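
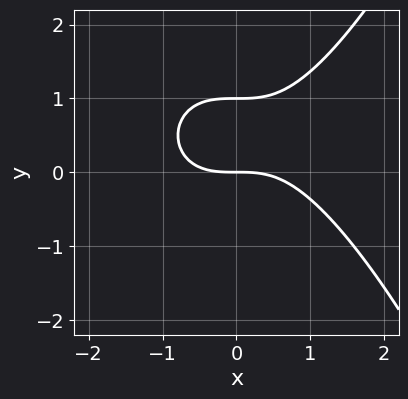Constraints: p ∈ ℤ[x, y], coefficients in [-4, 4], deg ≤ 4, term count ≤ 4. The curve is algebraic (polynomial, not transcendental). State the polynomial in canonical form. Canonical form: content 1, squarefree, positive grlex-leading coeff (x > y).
(a) The degree is 3 — the shape is more complex than any degree-2 curve.
(b) Observable constraints: the y-axis gridline crossings are at y ∈ {0, 1}; one x-axis crossing is at x = 0.
(c) Assembling these constraints gives the stated polynomial.

x^3 - 2*y^2 + 2*y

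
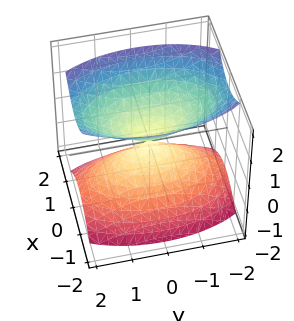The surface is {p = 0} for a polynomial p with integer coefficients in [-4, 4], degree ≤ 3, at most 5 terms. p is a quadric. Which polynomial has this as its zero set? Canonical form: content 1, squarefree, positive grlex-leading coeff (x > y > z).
3*x^2 + y^2 - 2*z^2

First, the picture has 2 separate pieces. Treating them together as one polynomial.
Next, the degree is 2 — two nappes meeting at a single point; a quadric.
Then, symmetries: the x ↦ −x reflection is a symmetry, so x appears only in even powers; it's symmetric under y → −y, forcing even powers of y; mirror symmetry z ↦ −z ⇒ only even powers of z.
Then, reading off the gridlines: it crosses the x-axis at the gridline x = 0; one z-axis crossing is at z = 0; one y-axis crossing is at y = 0.
Finally, matching integer coefficients to the picture gives p.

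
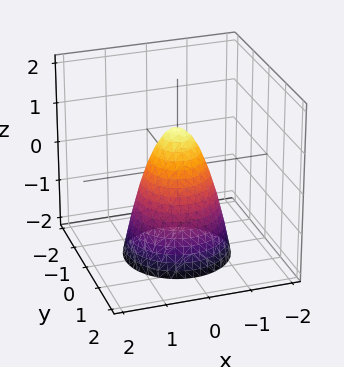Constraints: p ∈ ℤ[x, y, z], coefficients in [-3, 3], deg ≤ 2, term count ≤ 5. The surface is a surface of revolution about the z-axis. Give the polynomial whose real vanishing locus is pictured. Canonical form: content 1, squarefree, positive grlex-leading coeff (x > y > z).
2*x^2 + 2*y^2 + z - 1

(a) The degree is 2 — a generic line meets the surface in up to 2 points.
(b) Symmetry: the z-axis is an axis of rotation, so x and y enter only as x² + y².
(c) Checking where it meets the axes: a circular section at z = 0 has radius between 0 and 1; one z-axis crossing is at z = 1.
(d) Assembling these constraints gives the stated polynomial.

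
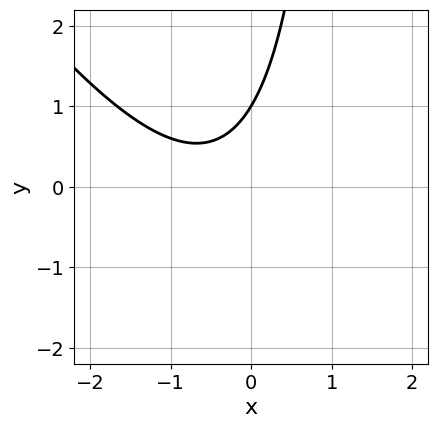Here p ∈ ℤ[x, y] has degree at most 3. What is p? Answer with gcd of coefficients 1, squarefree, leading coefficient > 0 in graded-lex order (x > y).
3*x^2 + 2*x*y + 3*x - 3*y + 3

The degree is 2 — a generic line meets the curve in up to 2 points.
Reading off the gridlines: it meets the y-axis at y = 1 (among the integer gridlines); no x-intercept at any integer in the box.
Matching integer coefficients to the picture gives p.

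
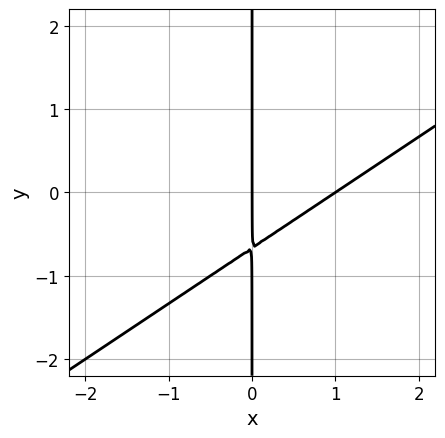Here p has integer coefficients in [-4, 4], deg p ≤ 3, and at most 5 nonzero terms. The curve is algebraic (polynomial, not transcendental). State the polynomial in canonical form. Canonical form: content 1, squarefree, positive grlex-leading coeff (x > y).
2*x^2 - 3*x*y - 2*x

(a) deg p = 2. The shape is more complex than any degree-1 curve.
(b) Against the integer gridlines: every point of the y-axis in the box is on the curve; among the integer gridlines, it crosses the x-axis at x ∈ {0, 1}.
(c) Putting this together gives p.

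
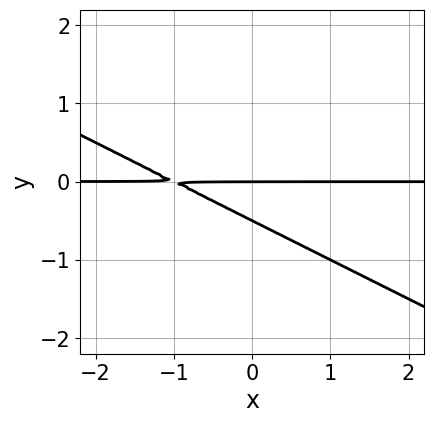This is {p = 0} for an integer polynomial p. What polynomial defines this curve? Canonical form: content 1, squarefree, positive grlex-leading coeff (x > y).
(a) deg p = 2. No degree-1 curve has this shape.
(b) Checking where it meets the axes: every point of the x-axis in the box is on the curve; one y-axis crossing is at y = 0.
(c) Assembling these constraints gives the stated polynomial.

x*y + 2*y^2 + y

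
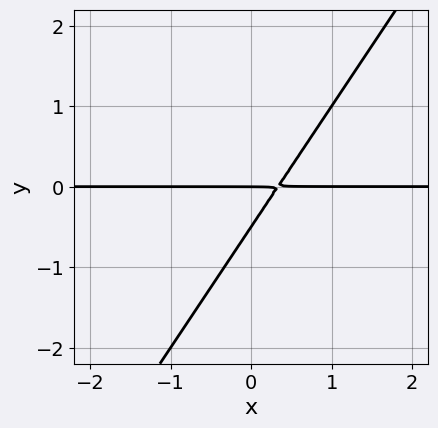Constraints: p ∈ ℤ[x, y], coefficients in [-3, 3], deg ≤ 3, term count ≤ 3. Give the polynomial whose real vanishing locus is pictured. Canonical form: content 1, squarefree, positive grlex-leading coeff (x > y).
1. The degree is 2 — a generic line meets the curve in up to 2 points.
2. Checking where it meets the axes: one y-axis crossing is at y = 0; the visible x-axis segment lies entirely on the curve.
3. Together with the visible shape, these determine p as stated.

3*x*y - 2*y^2 - y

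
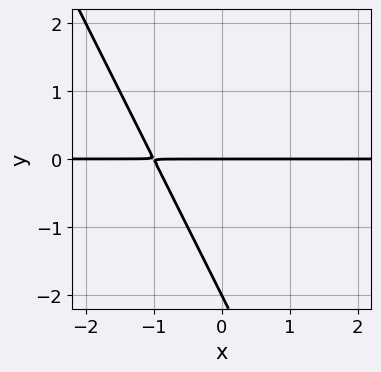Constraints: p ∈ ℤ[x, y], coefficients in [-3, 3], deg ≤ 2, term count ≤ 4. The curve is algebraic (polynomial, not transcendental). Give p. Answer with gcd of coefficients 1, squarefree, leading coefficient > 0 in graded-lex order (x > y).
2*x*y + y^2 + 2*y

The degree is 2 — the shape is more complex than any degree-1 curve.
Checking where it meets the axes: among the integer gridlines, it crosses the y-axis at y ∈ {-2, 0}; every point of the x-axis in the box is on the curve.
The integer polynomial consistent with all of this is the stated p.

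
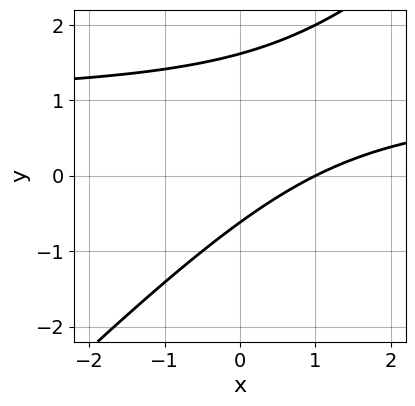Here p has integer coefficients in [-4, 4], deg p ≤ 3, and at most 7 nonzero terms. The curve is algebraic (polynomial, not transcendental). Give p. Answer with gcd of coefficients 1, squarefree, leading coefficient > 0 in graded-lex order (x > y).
x*y - y^2 - x + y + 1

First, degree: a generic line meets the curve in up to 2 points, so deg p = 2.
Then, from the axis intercepts and sections: it meets the x-axis at x = 1 (among the integer gridlines).
Finally, matching integer coefficients to the picture gives p.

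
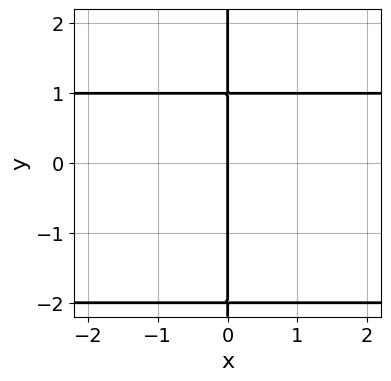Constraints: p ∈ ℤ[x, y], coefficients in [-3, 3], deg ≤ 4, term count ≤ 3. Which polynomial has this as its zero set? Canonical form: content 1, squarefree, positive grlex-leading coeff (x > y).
x*y^2 + x*y - 2*x

deg p = 3.
Against the integer gridlines: every point of the y-axis in the box is on the curve; one x-axis crossing is at x = 0.
Fitting integer coefficients to these (and the overall shape) gives p.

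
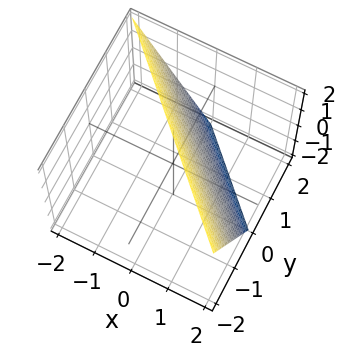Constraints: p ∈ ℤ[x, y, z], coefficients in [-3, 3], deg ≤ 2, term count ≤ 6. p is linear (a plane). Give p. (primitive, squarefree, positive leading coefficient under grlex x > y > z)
1. Degree: the surface is flat (a plane), so deg p = 1.
2. Observable constraints: it meets the y-axis at y = 1 (among the integer gridlines); it crosses the z-axis at the gridline z = 2; one x-axis crossing is at x = 1.
3. Solving for integer coefficients yields p as stated.

2*x + 2*y + z - 2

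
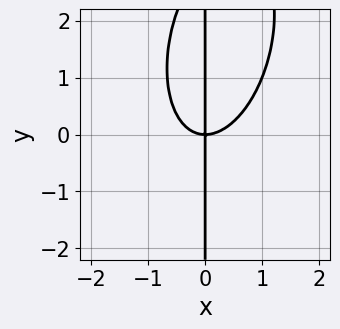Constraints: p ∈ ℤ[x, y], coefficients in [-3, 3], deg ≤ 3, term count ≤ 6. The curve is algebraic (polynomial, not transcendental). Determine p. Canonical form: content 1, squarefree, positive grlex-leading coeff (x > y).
First, deg p = 3. A generic line meets the curve in up to 3 points.
Then, from the axis intercepts and sections: one x-axis crossing is at x = 0; the visible y-axis segment lies entirely on the curve.
Finally, putting this together gives p.

3*x^3 - x^2*y + x*y^2 - 3*x*y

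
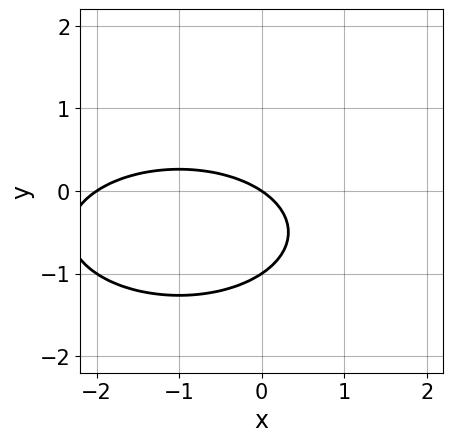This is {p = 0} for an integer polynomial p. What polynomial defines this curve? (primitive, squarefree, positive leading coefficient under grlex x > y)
x^2 + 3*y^2 + 2*x + 3*y

First, the degree is 2 — a generic line meets the curve in up to 2 points.
Next, from the visible intercepts: among the integer gridlines, it crosses the y-axis at y ∈ {-1, 0}; among the integer gridlines, it crosses the x-axis at x ∈ {-2, 0}.
Finally, assembling these constraints gives the stated polynomial.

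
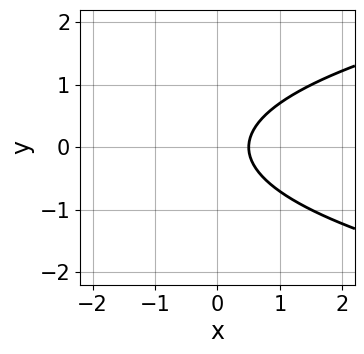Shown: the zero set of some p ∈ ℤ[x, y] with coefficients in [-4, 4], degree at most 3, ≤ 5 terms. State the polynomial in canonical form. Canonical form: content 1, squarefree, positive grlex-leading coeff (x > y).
2*y^2 - 2*x + 1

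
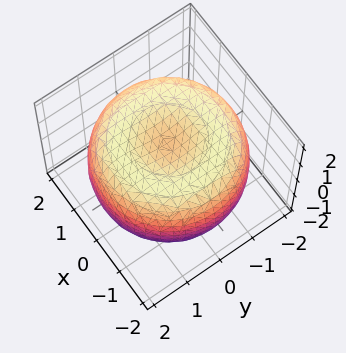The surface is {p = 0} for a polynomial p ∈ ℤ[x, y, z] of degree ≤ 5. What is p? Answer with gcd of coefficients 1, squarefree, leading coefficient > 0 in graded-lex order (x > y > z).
x^4 + 2*x^2*y^2 + y^4 - 3*x^2 - 3*y^2 + 3*z^2 - 3

1. Degree: a generic line meets the surface in up to 4 points, so deg p = 4.
2. Symmetries: the z-axis is an axis of rotation, so x and y enter only as x² + y².
3. From the visible intercepts: among the integer gridlines, it crosses the z-axis at z ∈ {-1, 1}; a circular section at z = -1 has radius between 1 and 2.
4. Putting this together gives p.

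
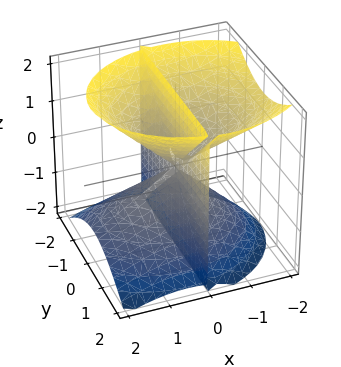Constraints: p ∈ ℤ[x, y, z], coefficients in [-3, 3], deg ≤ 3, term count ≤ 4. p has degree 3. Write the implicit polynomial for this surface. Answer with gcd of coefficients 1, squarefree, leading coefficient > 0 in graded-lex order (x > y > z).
2*x^3 + x^2*z + 3*x*y^2 - 3*x*z^2

(a) There are 2 components.
(b) Degree: a generic line meets the surface in up to 3 points, so deg p = 3.
(c) Against the integer gridlines: every point of the z-axis in the box is on the surface; it crosses the x-axis at the gridline x = 0.
(d) Fitting integer coefficients to these (and the overall shape) gives p.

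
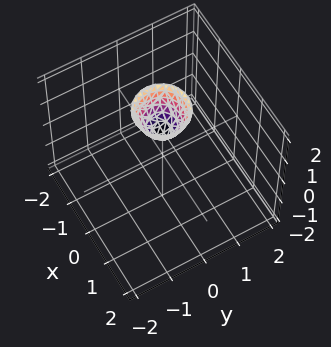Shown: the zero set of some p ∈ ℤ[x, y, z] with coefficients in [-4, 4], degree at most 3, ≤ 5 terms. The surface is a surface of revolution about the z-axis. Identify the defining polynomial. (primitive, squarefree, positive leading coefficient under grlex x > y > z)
2*x^2 + 2*y^2 - z + 1

Degree: the shape is more complex than any degree-1 surface, so deg p = 2.
Symmetries: rotational symmetry about the z-axis ⇒ p depends on x, y only through x² + y².
Checking where it meets the axes: no y-intercept at any integer in the box; one z-axis crossing is at z = 1; a circular section at z = 2 has radius between 0 and 1; no x-intercept at any integer in the box.
The integer polynomial consistent with all of this is the stated p.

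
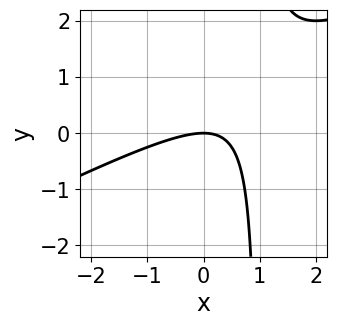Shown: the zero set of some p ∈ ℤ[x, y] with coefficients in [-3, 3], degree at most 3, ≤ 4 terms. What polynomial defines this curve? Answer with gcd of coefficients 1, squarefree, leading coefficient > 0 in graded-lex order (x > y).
1. Degree: the shape is more complex than any degree-1 curve, so deg p = 2.
2. From the visible intercepts: it meets the y-axis at y = 0 (among the integer gridlines); it crosses the x-axis at the gridline x = 0.
3. The integer polynomial consistent with all of this is the stated p.

x^2 - 2*x*y + 2*y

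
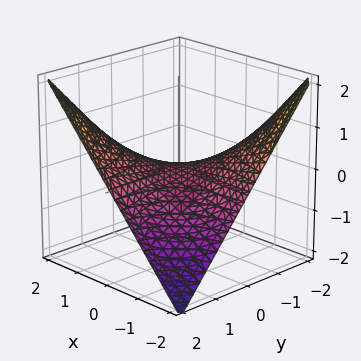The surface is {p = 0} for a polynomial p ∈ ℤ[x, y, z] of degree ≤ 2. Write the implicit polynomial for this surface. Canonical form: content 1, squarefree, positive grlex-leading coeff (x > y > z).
1. The degree is 2 — a saddle surface; a quadric.
2. Reading off the gridlines: it meets the z-axis at z = 0 (among the integer gridlines); the visible x-axis segment lies entirely on the surface; every point of the y-axis in the box is on the surface.
3. Assembling these constraints gives the stated polynomial.

x*y - 2*z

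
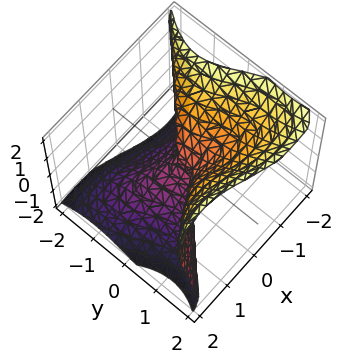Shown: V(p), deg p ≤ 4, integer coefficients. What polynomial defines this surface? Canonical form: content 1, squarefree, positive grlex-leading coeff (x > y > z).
2*x^3 - 3*x*y*z - 3*y^3 + 2*z^3 + x

1. The degree is 3 — no degree-2 surface has this shape.
2. Observable constraints: it crosses the z-axis at the gridline z = 0; it crosses the y-axis at the gridline y = 0; it meets the x-axis at x = 0 (among the integer gridlines).
3. Solving for integer coefficients yields p as stated.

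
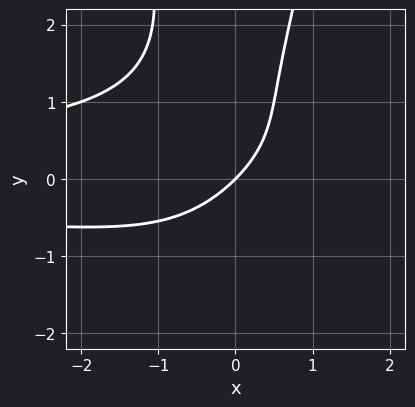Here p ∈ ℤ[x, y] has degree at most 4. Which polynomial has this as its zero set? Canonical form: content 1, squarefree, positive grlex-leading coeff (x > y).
2*x^2*y^2 - y^3 + 2*y^2 + 3*x - 3*y

1. Degree: a generic line meets the curve in up to 4 points, so deg p = 4.
2. Observable constraints: one y-axis crossing is at y = 0; it crosses the x-axis at the gridline x = 0.
3. Matching integer coefficients to the picture gives p.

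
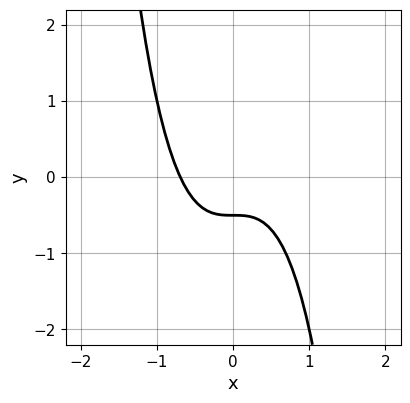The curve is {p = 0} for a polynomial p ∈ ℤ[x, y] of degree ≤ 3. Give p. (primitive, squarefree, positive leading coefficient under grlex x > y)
(a) deg p = 3.
(b) Matching integer coefficients to the picture gives p.

3*x^3 + 2*y + 1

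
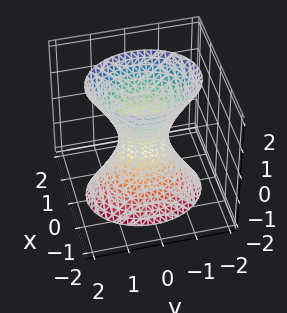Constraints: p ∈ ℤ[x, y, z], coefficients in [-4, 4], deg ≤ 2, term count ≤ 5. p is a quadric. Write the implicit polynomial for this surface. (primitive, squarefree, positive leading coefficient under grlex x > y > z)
First, degree: an hourglass — one-sheet hyperboloid; a quadric, so deg p = 2.
Then, symmetries: it's symmetric under x → −x, forcing even powers of x; the y ↦ −y reflection is a symmetry, so y appears only in even powers; it's symmetric under z → −z, forcing even powers of z.
Next, observable constraints: no z-intercept at any integer in the box.
Finally, fitting integer coefficients to these (and the overall shape) gives p.

3*x^2 + 2*y^2 - z^2 - 1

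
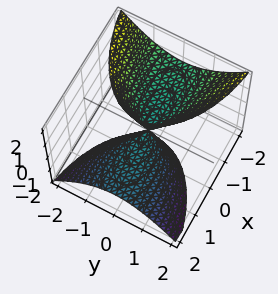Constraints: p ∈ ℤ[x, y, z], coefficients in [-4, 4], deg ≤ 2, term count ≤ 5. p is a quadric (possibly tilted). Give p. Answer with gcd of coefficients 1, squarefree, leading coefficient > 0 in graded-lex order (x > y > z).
(a) The picture has 2 separate pieces.
(b) The degree is 2 — a generic line meets the surface in up to 2 points.
(c) Observable constraints: one y-axis crossing is at y = 0; one z-axis crossing is at z = 0; it meets the x-axis at x = 0 (among the integer gridlines).
(d) Fitting integer coefficients to these (and the overall shape) gives p.

x^2 + 3*x*z + 3*y^2 - z^2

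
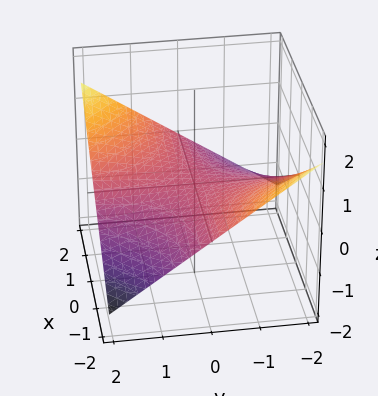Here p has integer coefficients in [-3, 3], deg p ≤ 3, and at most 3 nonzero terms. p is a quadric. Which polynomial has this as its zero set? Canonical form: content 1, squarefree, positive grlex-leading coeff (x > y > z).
x*y - 3*z

(a) deg p = 2.
(b) Checking where it meets the axes: it meets the z-axis at z = 0 (among the integer gridlines); the visible x-axis segment lies entirely on the surface.
(c) Assembling these constraints gives the stated polynomial.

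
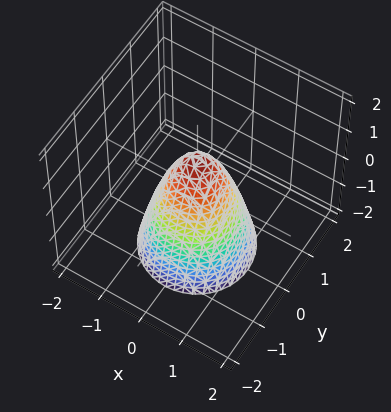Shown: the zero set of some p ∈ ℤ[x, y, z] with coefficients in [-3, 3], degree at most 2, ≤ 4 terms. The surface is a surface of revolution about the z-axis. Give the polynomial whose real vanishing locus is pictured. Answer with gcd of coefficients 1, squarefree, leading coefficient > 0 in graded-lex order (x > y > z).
First, the degree is 2 — the shape is more complex than any degree-1 surface.
Next, symmetries: the surface is invariant under rotation about z: p = q(x² + y², z).
Then, checking where it meets the axes: a circular section at z = -1 has radius exactly 1; it meets the z-axis at z = 1 (among the integer gridlines).
Finally, matching integer coefficients to the picture gives p.

2*x^2 + 2*y^2 + z - 1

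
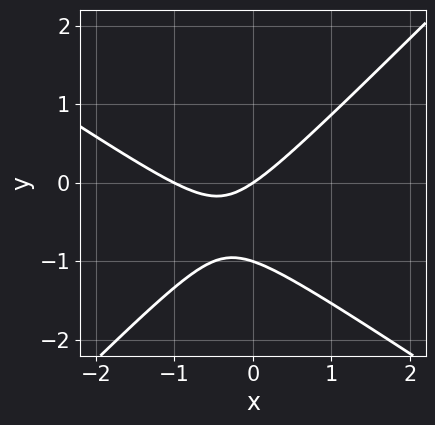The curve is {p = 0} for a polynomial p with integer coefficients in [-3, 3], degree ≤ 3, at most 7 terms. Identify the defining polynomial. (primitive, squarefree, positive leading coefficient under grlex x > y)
2*x^2 + x*y - 3*y^2 + 2*x - 3*y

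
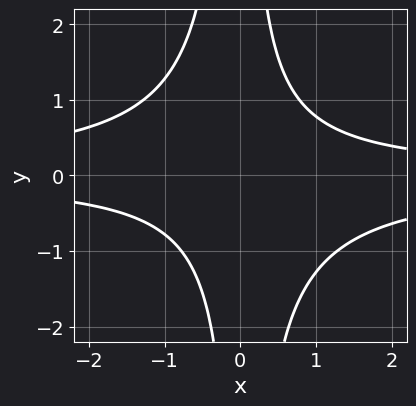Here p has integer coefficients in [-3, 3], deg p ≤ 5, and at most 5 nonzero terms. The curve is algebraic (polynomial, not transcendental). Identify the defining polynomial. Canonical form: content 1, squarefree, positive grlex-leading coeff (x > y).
2*x^2*y^2 + x*y - 2

1. Degree: no degree-3 curve has this shape, so deg p = 4.
2. Reading off the gridlines: it misses every integer gridline on the x-axis; no y-intercept at any integer in the box.
3. Together with the visible shape, these determine p as stated.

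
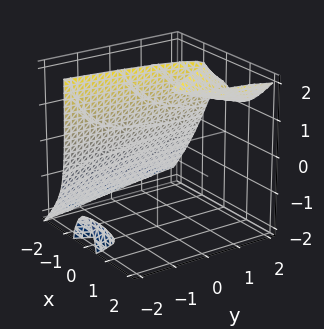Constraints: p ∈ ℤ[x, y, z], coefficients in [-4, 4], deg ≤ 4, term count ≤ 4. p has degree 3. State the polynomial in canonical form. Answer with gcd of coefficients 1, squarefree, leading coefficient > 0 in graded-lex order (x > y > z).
3*x^3 - 3*x^2*z - y*z + 3

First, the picture has 2 separate pieces. Treating them together as one polynomial.
Then, the degree is 3 — no degree-2 surface has this shape.
Next, against the integer gridlines: it misses every integer gridline on the y-axis; the surface avoids every integer z-axis point in the box.
Finally, these observations pin down the coefficients. Check: (-1, 0, 0) on the x-axis lies on the surface, and p(-1, 0, 0) = 0. ✓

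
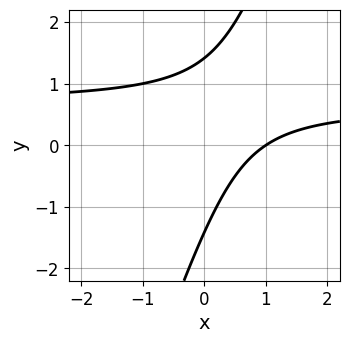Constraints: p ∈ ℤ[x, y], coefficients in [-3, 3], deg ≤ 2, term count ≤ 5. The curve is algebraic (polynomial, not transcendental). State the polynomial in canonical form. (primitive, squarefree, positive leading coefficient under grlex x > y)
3*x*y - y^2 - 2*x + 2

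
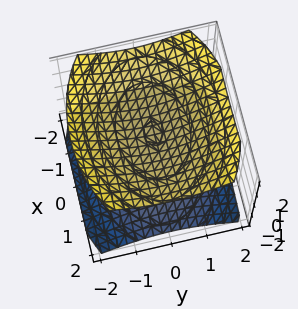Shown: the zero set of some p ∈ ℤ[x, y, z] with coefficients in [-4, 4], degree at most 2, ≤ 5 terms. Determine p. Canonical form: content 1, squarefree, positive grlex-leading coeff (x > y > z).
1. I count 2 distinct pieces.
2. Degree: two sheets facing apart; a quadric, so deg p = 2.
3. Symmetries: mirror symmetry x ↦ −x ⇒ only even powers of x; it's symmetric under z → −z, forcing even powers of z; mirror symmetry y ↦ −y ⇒ only even powers of y.
4. Against the integer gridlines: no y-intercept at any integer in the box; no x-intercept at any integer in the box; the z-axis gridline crossings are at z ∈ {-1, 1}.
5. Fitting integer coefficients to these (and the overall shape) gives p.

x^2 + 2*y^2 - 3*z^2 + 3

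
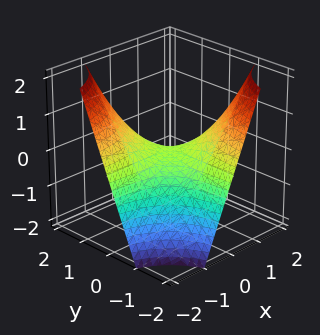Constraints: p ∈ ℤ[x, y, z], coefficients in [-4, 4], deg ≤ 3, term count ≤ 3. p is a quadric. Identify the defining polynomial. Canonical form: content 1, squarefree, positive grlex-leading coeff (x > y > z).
x*y + z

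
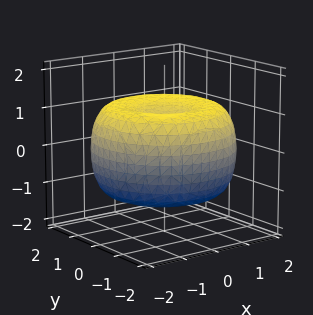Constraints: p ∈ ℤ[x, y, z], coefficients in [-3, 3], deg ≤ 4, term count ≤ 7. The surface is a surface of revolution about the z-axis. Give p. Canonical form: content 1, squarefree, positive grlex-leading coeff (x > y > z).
x^4 + 2*x^2*y^2 + y^4 - 3*x^2 - 3*y^2 + 3*z^2 - 2

First, the degree is 4 — no degree-3 surface has this shape.
Next, symmetries: rotational symmetry about the z-axis ⇒ p depends on x, y only through x² + y².
Then, reading off the gridlines: a circular section at z = -1 has radius between 0 and 1.
Finally, fitting integer coefficients to these (and the overall shape) gives p.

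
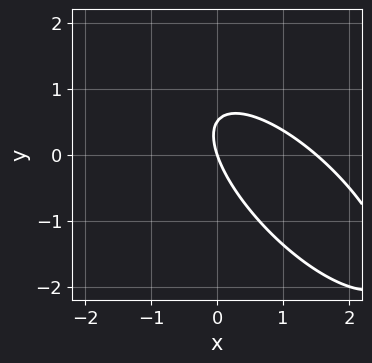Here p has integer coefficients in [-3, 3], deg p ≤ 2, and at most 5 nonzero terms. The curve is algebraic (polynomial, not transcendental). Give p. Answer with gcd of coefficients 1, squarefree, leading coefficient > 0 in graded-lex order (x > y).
First, deg p = 2.
Then, from the visible intercepts: it crosses the y-axis at the gridline y = 0; it crosses the x-axis at the gridline x = 0.
Finally, matching integer coefficients to the picture gives p.

2*x^2 + 3*x*y + 2*y^2 - 3*x - y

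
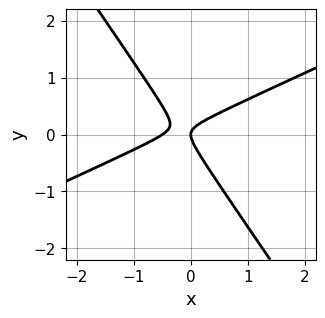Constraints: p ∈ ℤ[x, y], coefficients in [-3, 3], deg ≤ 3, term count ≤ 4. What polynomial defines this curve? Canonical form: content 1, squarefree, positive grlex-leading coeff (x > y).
(a) deg p = 2. A generic line meets the curve in up to 2 points.
(b) Reading off the gridlines: it meets the y-axis at y = 0 (among the integer gridlines); it crosses the x-axis at the gridline x = 0.
(c) Fitting integer coefficients to these (and the overall shape) gives p.

2*x^2 - 3*x*y - 3*y^2 + x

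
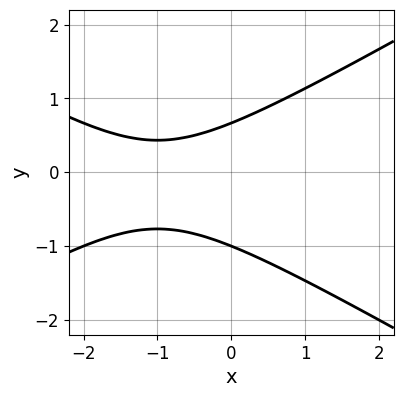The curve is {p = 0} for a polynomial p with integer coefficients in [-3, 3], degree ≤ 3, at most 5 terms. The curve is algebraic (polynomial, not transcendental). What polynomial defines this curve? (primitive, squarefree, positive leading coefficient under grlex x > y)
First, deg p = 2. A generic line meets the curve in up to 2 points.
Next, from the axis intercepts and sections: one y-axis crossing is at y = -1; the curve avoids every integer x-axis point in the box.
Finally, solving for integer coefficients yields p as stated.

x^2 - 3*y^2 + 2*x - y + 2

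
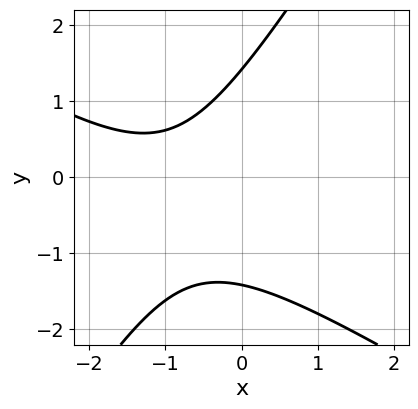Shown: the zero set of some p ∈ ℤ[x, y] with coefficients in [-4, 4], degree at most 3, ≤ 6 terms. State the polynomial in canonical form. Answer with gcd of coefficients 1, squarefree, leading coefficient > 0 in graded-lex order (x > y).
x^2 + x*y - y^2 + 2*x + 2

(a) The degree is 2 — a generic line meets the curve in up to 2 points.
(b) Against the integer gridlines: it misses every integer gridline on the x-axis.
(c) Putting this together gives p.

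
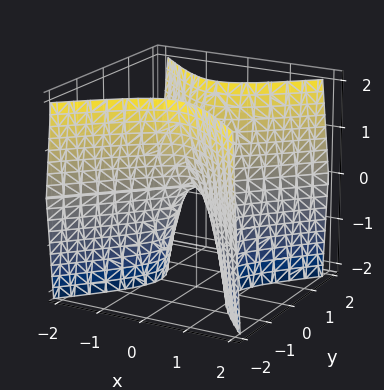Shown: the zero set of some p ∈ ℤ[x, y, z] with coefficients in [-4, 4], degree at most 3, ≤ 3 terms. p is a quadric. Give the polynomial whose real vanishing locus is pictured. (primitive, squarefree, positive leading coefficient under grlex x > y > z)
First, deg p = 2. A saddle surface; a quadric.
Then, symmetries: the x ↦ −x reflection is a symmetry, so x appears only in even powers; mirror symmetry y ↦ −y ⇒ only even powers of y.
Then, from the visible intercepts: it meets the x-axis at x = 0 (among the integer gridlines); it crosses the z-axis at the gridline z = 0; it meets the y-axis at y = 0 (among the integer gridlines).
Finally, matching integer coefficients to the picture gives p.

3*x^2 - 3*y^2 + z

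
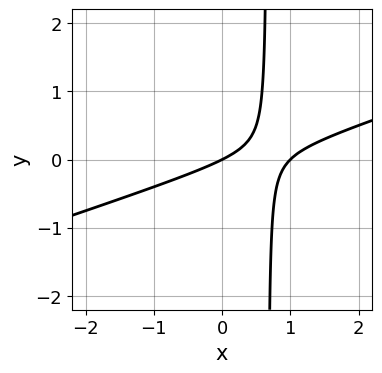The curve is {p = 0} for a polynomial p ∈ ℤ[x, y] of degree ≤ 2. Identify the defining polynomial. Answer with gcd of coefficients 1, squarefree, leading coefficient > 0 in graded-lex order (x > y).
(a) Degree: the shape is more complex than any degree-1 curve, so deg p = 2.
(b) Checking where it meets the axes: it meets the y-axis at y = 0 (among the integer gridlines); the x-axis gridline crossings are at x ∈ {0, 1}.
(c) Matching integer coefficients to the picture gives p.

x^2 - 3*x*y - x + 2*y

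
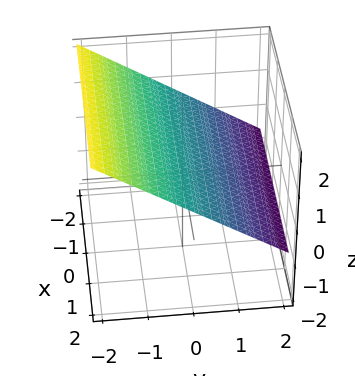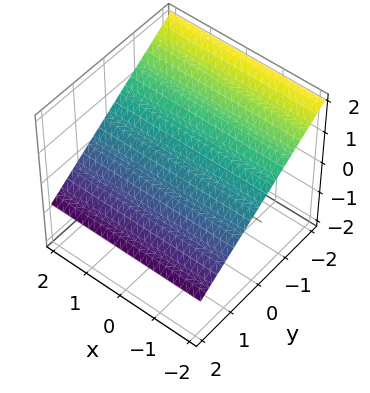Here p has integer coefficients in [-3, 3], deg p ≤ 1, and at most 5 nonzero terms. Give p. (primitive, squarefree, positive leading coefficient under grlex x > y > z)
(a) Degree: every cross-section is a straight line — this is a plane, so deg p = 1.
(b) Reading off the gridlines: no x-intercept at any integer in the box; it meets the y-axis at y = 1 (among the integer gridlines).
(c) Together with the visible shape, these determine p as stated.

2*y + 3*z - 2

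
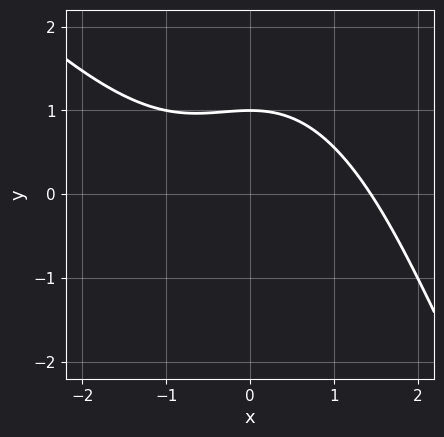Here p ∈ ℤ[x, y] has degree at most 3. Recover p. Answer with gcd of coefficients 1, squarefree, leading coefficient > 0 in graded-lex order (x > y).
(a) deg p = 3.
(b) From the axis intercepts and sections: one y-axis crossing is at y = 1.
(c) Putting this together gives p.

x^3 + x^2*y + y^2 + 2*y - 3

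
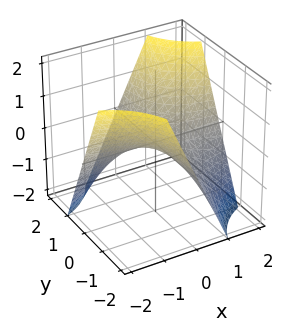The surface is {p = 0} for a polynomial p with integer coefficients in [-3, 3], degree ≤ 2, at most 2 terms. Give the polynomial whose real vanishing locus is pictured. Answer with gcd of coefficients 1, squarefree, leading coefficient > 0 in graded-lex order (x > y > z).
x*y - z

Degree: a saddle surface; a quadric, so deg p = 2.
Reading off the gridlines: every point of the x-axis in the box is on the surface; it meets the z-axis at z = 0 (among the integer gridlines).
The integer polynomial consistent with all of this is the stated p.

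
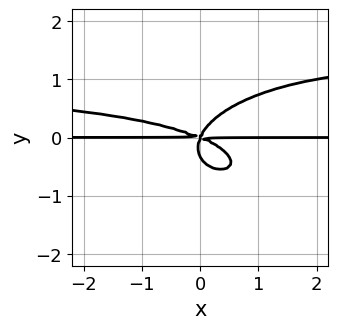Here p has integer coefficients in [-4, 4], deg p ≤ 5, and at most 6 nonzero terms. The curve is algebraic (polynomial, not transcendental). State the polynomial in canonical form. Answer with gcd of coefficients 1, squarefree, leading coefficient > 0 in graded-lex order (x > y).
x^2*y^2 + 3*y^4 - x^2*y - 2*x*y^2 + y^3

(a) deg p = 4. A generic line meets the curve in up to 4 points.
(b) From the visible intercepts: the visible x-axis segment lies entirely on the curve; it meets the y-axis at y = 0 (among the integer gridlines).
(c) Putting this together gives p.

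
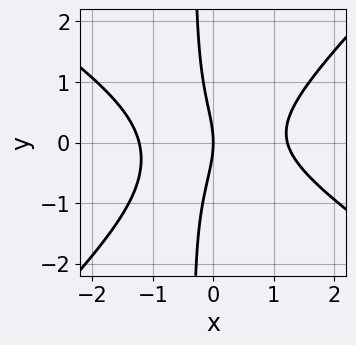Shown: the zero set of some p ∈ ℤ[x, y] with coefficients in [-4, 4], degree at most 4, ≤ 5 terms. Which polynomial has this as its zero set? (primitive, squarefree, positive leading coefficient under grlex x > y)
2*x^3 + x^2*y - 3*x*y^2 - y^2 - 3*x

First, deg p = 3.
Then, observable constraints: it meets the x-axis at x = 0 (among the integer gridlines); it crosses the y-axis at the gridline y = 0.
Finally, the integer polynomial consistent with all of this is the stated p.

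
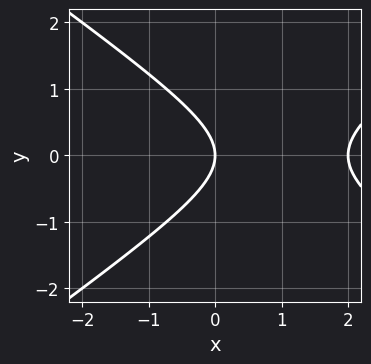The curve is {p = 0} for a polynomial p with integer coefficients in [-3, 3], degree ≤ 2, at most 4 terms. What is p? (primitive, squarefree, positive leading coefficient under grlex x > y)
x^2 - 2*y^2 - 2*x

1. Degree: the shape is more complex than any degree-1 curve, so deg p = 2.
2. Symmetries: the y ↦ −y reflection is a symmetry, so y appears only in even powers.
3. From the axis intercepts and sections: among the integer gridlines, it crosses the x-axis at x ∈ {0, 2}; it crosses the y-axis at the gridline y = 0.
4. Fitting integer coefficients to these (and the overall shape) gives p.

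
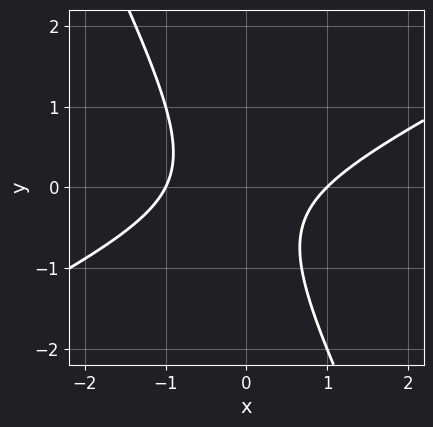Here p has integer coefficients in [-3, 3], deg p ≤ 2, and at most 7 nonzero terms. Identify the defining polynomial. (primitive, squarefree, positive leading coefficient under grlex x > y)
2*x^2 - 3*x*y - 2*y^2 - y - 2

The degree is 2 — a generic line meets the curve in up to 2 points.
From the visible intercepts: the x-axis gridline crossings are at x ∈ {-1, 1}; the curve avoids every integer y-axis point in the box.
The integer polynomial consistent with all of this is the stated p.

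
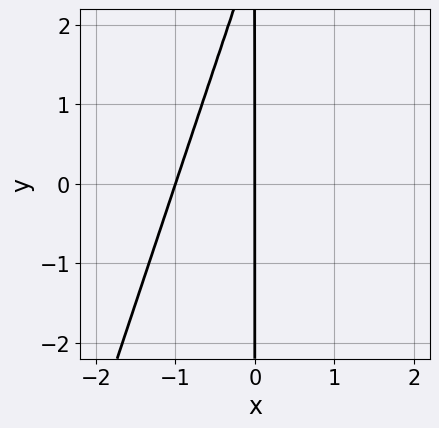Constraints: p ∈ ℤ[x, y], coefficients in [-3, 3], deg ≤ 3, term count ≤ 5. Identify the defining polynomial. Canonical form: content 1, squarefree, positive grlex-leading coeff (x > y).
First, the degree is 2 — a generic line meets the curve in up to 2 points.
Next, checking where it meets the axes: every point of the y-axis in the box is on the curve; among the integer gridlines, it crosses the x-axis at x ∈ {-1, 0}.
Finally, putting this together gives p.

3*x^2 - x*y + 3*x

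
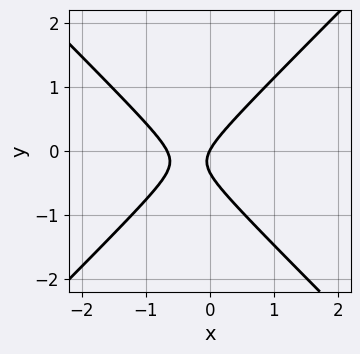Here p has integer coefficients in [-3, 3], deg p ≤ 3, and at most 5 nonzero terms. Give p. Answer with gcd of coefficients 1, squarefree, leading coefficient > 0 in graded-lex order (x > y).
3*x^2 - 3*y^2 + 2*x - y

Degree: a generic line meets the curve in up to 2 points, so deg p = 2.
From the visible intercepts: it crosses the x-axis at the gridline x = 0; it crosses the y-axis at the gridline y = 0.
Matching integer coefficients to the picture gives p.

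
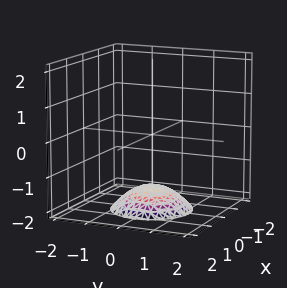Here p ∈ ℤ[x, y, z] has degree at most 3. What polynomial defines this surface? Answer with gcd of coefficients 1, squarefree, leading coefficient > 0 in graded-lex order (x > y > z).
x^2 + y^2 + 2*z + 3

(a) Degree: no degree-1 surface has this shape, so deg p = 2.
(b) By symmetry, the surface is invariant under rotation about z: p = q(x² + y², z).
(c) Against the integer gridlines: a circular section at z = -2 has radius exactly 1; no y-intercept at any integer in the box.
(d) Assembling these constraints gives the stated polynomial.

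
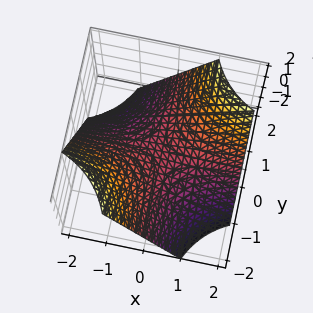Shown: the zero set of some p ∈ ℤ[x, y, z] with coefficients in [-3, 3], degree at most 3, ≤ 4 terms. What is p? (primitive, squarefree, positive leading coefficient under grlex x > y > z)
deg p = 2.
Reading off the gridlines: one z-axis crossing is at z = 0; the visible y-axis segment lies entirely on the surface.
These observations pin down the coefficients.

x*y - z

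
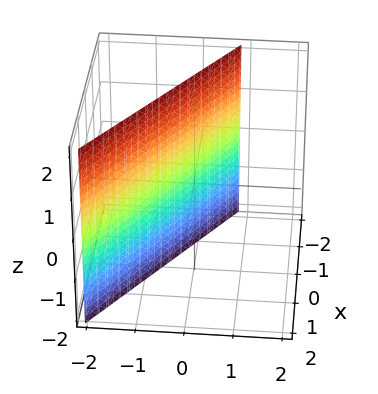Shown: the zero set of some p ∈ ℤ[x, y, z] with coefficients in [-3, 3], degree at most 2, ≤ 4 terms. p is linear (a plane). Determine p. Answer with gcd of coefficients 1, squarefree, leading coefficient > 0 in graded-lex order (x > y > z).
2*x + 3*y + 2

1. The degree is 1 — the surface is flat (a plane).
2. Observable constraints: the surface avoids every integer z-axis point in the box; it meets the x-axis at x = -1 (among the integer gridlines).
3. Fitting integer coefficients to these (and the overall shape) gives p.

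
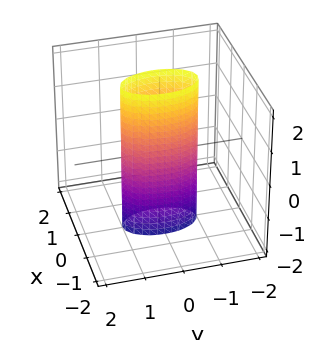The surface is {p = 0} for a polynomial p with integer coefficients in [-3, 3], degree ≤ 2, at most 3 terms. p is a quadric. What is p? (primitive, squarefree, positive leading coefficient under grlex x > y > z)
3*x^2 + y^2 - 1

First, the degree is 2 — constant cross-section along one axis; a quadric.
Next, symmetries: mirror symmetry x ↦ −x ⇒ only even powers of x; it's symmetric under y → −y, forcing even powers of y; it's symmetric under z → −z, forcing even powers of z.
Next, checking where it meets the axes: the y-axis gridline crossings are at y ∈ {-1, 1}; no z-intercept at any integer in the box.
Finally, putting this together gives p.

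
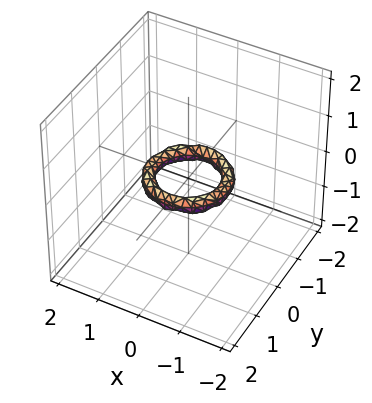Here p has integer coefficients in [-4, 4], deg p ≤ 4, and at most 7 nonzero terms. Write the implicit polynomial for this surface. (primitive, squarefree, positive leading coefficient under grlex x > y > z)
2*x^4 + 4*x^2*y^2 + 2*y^4 - 3*x^2 - 3*y^2 + 3*z^2 + 1

(a) The degree is 4 — no degree-3 surface has this shape.
(b) Symmetry: every cross-section ⟂ z is a circle, so x, y appear only via x² + y².
(c) Observable constraints: among the integer gridlines, it crosses the x-axis at x ∈ {-1, 1}; the surface avoids every integer z-axis point in the box; among the integer gridlines, it crosses the y-axis at y ∈ {-1, 1}; a circular section at z = 0 has radius between 0 and 1.
(d) Matching integer coefficients to the picture gives p.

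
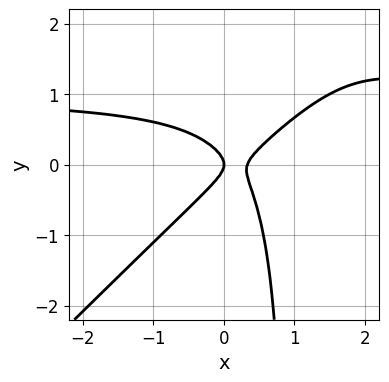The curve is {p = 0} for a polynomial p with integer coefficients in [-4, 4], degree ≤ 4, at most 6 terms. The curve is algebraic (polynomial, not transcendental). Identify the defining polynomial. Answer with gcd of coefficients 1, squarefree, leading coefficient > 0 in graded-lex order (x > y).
3*x^2*y - 3*x*y^2 - 3*x^2 + 3*y^2 + x

1. Degree: a generic line meets the curve in up to 3 points, so deg p = 3.
2. Against the integer gridlines: it meets the y-axis at y = 0 (among the integer gridlines); it crosses the x-axis at the gridline x = 0.
3. Putting this together gives p.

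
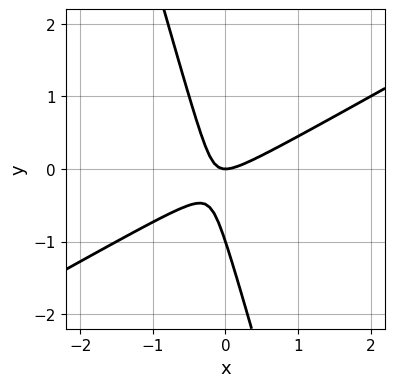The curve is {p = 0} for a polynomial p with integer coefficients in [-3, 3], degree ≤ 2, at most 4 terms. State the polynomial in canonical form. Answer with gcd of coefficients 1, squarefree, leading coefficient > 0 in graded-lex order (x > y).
First, the degree is 2 — no degree-1 curve has this shape.
Then, checking where it meets the axes: it crosses the x-axis at the gridline x = 0; the y-axis gridline crossings are at y ∈ {-1, 0}.
Finally, fitting integer coefficients to these (and the overall shape) gives p.

2*x^2 - 3*x*y - y^2 - y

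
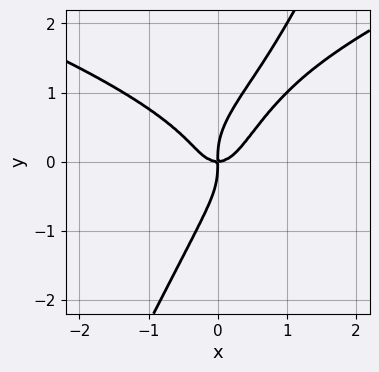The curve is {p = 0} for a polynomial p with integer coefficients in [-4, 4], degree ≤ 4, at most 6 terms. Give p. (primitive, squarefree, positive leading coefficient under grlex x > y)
2*x*y^3 - y^4 - 2*x^3 + x*y

First, degree: no degree-3 curve has this shape, so deg p = 4.
Then, against the integer gridlines: it crosses the y-axis at the gridline y = 0; it meets the x-axis at x = 0 (among the integer gridlines).
Finally, putting this together gives p.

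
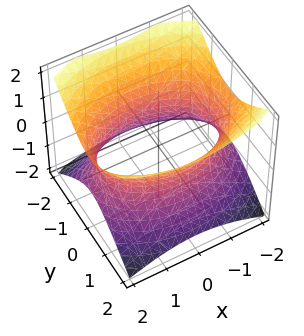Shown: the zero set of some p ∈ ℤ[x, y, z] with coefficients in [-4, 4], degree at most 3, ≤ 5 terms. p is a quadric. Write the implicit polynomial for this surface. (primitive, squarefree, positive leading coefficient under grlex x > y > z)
x^2 + 2*y^2 - 2*z^2 - 3

First, degree: an hourglass — one-sheet hyperboloid; a quadric, so deg p = 2.
Next, symmetries: the y ↦ −y reflection is a symmetry, so y appears only in even powers; mirror symmetry z ↦ −z ⇒ only even powers of z; it's symmetric under x → −x, forcing even powers of x.
Next, reading off the gridlines: it misses every integer gridline on the z-axis.
Finally, fitting integer coefficients to these (and the overall shape) gives p.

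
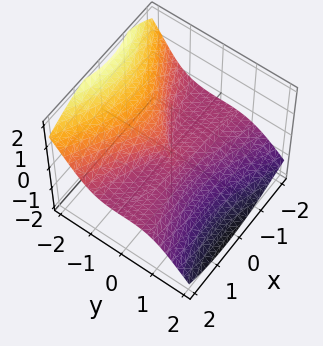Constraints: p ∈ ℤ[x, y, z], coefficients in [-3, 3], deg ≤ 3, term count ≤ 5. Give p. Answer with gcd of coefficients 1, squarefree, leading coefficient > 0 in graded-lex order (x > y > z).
deg p = 3.
Against the integer gridlines: one x-axis crossing is at x = 0; it meets the y-axis at y = 0 (among the integer gridlines).
Matching integer coefficients to the picture gives p.

3*x^2*z + x*z^2 + 3*y^3 + 3*z^3 + x^2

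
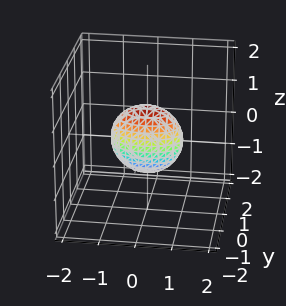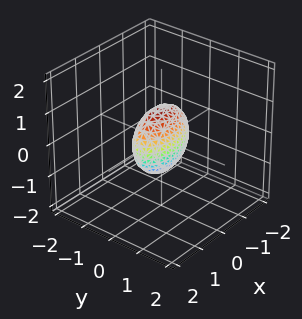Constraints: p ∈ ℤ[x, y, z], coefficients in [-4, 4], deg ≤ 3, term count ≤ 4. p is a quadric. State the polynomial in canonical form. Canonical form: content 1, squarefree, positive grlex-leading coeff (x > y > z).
x^2 + 3*y^2 + z^2 - 1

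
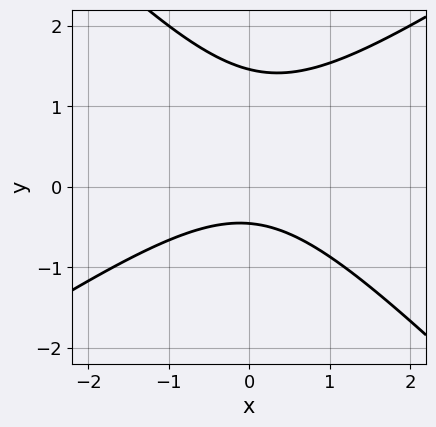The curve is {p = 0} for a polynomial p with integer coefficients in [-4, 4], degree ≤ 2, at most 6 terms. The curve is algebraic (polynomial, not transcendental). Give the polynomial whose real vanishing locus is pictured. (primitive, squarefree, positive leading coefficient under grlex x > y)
2*x^2 - x*y - 3*y^2 + 3*y + 2

1. Degree: no degree-1 curve has this shape, so deg p = 2.
2. Reading off the gridlines: it misses every integer gridline on the x-axis.
3. Putting this together gives p.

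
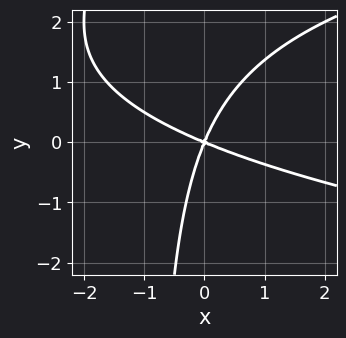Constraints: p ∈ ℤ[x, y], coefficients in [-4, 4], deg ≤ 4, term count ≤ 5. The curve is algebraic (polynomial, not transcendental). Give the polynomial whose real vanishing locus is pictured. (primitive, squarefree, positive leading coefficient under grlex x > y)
1. Degree: a generic line meets the curve in up to 3 points, so deg p = 3.
2. Against the integer gridlines: it meets the x-axis at x = 0 (among the integer gridlines); it meets the y-axis at y = 0 (among the integer gridlines).
3. These observations pin down the coefficients.

x*y^2 - x^2 - 2*x*y + y^2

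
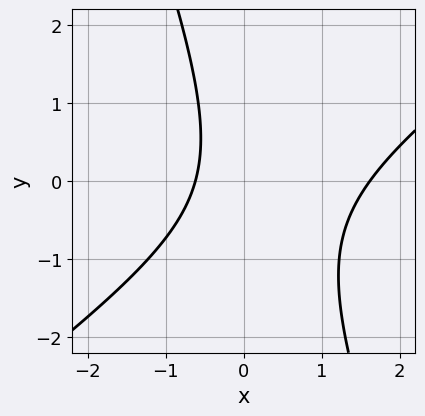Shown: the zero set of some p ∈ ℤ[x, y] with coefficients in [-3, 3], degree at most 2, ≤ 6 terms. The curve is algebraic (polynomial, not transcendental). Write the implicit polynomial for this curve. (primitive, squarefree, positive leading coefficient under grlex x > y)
2*x^2 - 2*x*y - y^2 - 2*x - 2

deg p = 2. A generic line meets the curve in up to 2 points.
From the visible intercepts: the curve avoids every integer y-axis point in the box.
Matching integer coefficients to the picture gives p.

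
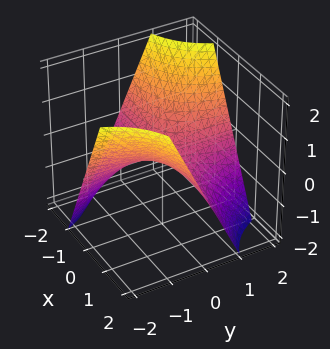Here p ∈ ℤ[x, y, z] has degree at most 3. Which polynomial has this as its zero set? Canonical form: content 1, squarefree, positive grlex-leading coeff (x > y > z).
First, deg p = 2.
Then, against the integer gridlines: every point of the y-axis in the box is on the surface; every point of the x-axis in the box is on the surface.
Finally, fitting integer coefficients to these (and the overall shape) gives p.

x*y + z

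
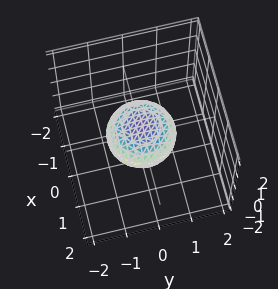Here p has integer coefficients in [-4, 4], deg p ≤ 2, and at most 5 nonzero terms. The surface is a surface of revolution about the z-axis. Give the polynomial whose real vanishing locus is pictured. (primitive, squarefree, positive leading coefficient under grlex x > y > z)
x^2 + y^2 + 2*z^2 - 1

First, degree: the shape is more complex than any degree-1 surface, so deg p = 2.
Then, by symmetry, every cross-section ⟂ z is a circle, so x, y appear only via x² + y².
Next, against the integer gridlines: among the integer gridlines, it crosses the y-axis at y ∈ {-1, 1}; the x-axis gridline crossings are at x ∈ {-1, 1}; a circular section at z = 0 has radius exactly 1.
Finally, the integer polynomial consistent with all of this is the stated p.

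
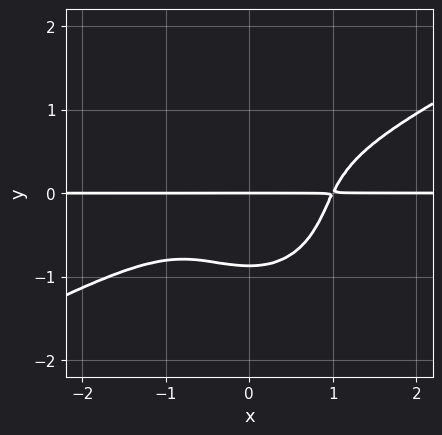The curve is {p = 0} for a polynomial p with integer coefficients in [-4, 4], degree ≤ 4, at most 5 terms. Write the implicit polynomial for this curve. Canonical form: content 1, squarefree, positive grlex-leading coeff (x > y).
2*x^3*y - 3*x^2*y^2 - 3*y^4 - 2*y

First, the degree is 4 — no degree-3 curve has this shape.
Then, from the visible intercepts: every point of the x-axis in the box is on the curve; one y-axis crossing is at y = 0.
Finally, putting this together gives p.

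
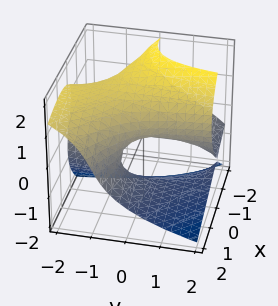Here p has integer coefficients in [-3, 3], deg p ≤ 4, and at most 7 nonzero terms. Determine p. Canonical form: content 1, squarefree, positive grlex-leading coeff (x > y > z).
The degree is 3 — no degree-2 surface has this shape.
Observable constraints: it crosses the x-axis at the gridline x = 0; the visible y-axis segment lies entirely on the surface; it meets the z-axis at z = 0 (among the integer gridlines).
Matching integer coefficients to the picture gives p.

z^3 + x^2 + 2*x*y + 2*x*z - 2*z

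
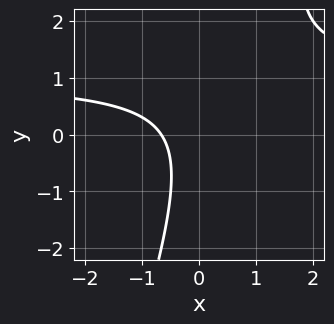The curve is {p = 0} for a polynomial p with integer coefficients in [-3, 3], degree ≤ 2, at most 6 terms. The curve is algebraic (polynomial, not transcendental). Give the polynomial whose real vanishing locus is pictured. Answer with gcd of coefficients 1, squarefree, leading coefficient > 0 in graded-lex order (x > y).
3*x*y - y^2 - 3*x - 2

The degree is 2 — no degree-1 curve has this shape.
From the visible intercepts: it misses every integer gridline on the y-axis.
Solving for integer coefficients yields p as stated.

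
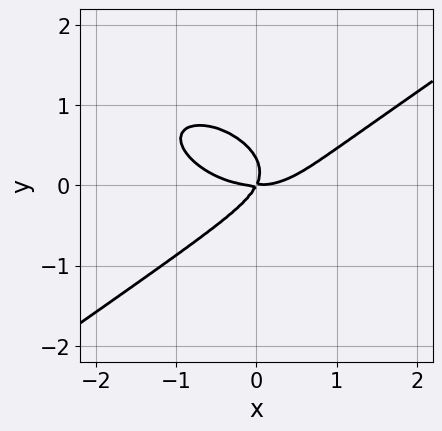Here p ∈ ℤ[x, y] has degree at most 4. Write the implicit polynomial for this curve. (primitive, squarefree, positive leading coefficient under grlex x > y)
x^3 - 3*y^3 - 2*x*y + y^2

deg p = 3. The shape is more complex than any degree-2 curve.
From the axis intercepts and sections: it crosses the x-axis at the gridline x = 0; one y-axis crossing is at y = 0.
Assembling these constraints gives the stated polynomial.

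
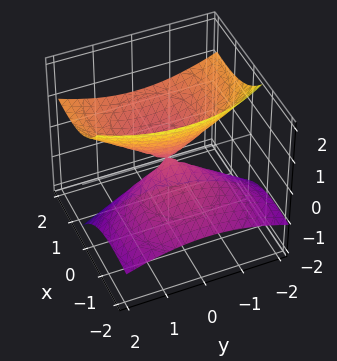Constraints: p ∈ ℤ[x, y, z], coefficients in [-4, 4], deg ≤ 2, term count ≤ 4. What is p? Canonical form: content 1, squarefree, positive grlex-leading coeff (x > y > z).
x^2 - 3*x*z + y^2 - 2*z^2

The degree is 2 — no degree-1 surface has this shape.
Against the integer gridlines: it crosses the y-axis at the gridline y = 0; one x-axis crossing is at x = 0; it meets the z-axis at z = 0 (among the integer gridlines).
Assembling these constraints gives the stated polynomial.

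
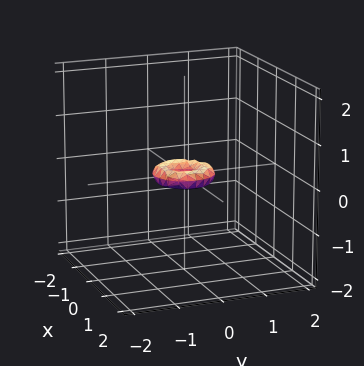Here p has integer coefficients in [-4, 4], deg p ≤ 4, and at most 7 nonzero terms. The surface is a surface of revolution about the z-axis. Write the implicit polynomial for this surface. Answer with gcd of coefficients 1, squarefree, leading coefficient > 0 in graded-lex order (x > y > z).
2*x^4 + 4*x^2*y^2 + 2*y^4 - x^2 - y^2 + 3*z^2

1. deg p = 4.
2. Symmetries: rotational symmetry about the z-axis ⇒ p depends on x, y only through x² + y².
3. Against the integer gridlines: a circular section at z = 0 has radius between 0 and 1; it meets the y-axis at y = 0 (among the integer gridlines); one x-axis crossing is at x = 0.
4. Matching integer coefficients to the picture gives p.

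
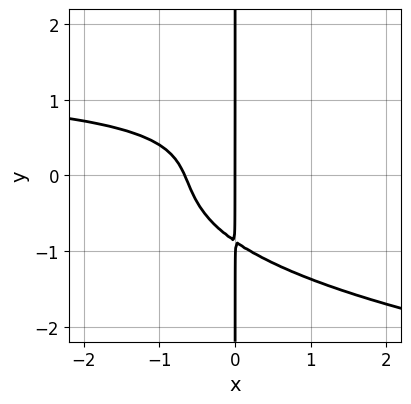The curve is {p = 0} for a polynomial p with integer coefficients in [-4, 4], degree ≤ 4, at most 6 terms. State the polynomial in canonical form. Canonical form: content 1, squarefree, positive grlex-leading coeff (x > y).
3*x*y^3 - 2*x^2*y + 3*x^2 + 2*x

deg p = 4.
Observable constraints: every point of the y-axis in the box is on the curve; it meets the x-axis at x = 0 (among the integer gridlines).
Fitting integer coefficients to these (and the overall shape) gives p.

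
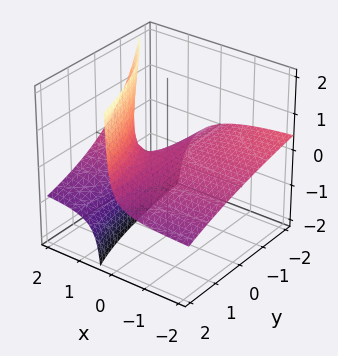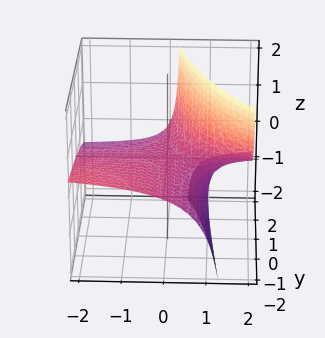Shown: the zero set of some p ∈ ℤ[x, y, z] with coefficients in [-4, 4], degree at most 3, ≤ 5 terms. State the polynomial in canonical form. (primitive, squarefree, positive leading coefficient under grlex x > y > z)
x*y + 3*x*z + y*z - 3*z

First, degree: no degree-1 surface has this shape, so deg p = 2.
Next, observable constraints: the visible x-axis segment lies entirely on the surface; the visible y-axis segment lies entirely on the surface; one z-axis crossing is at z = 0.
Finally, fitting integer coefficients to these (and the overall shape) gives p.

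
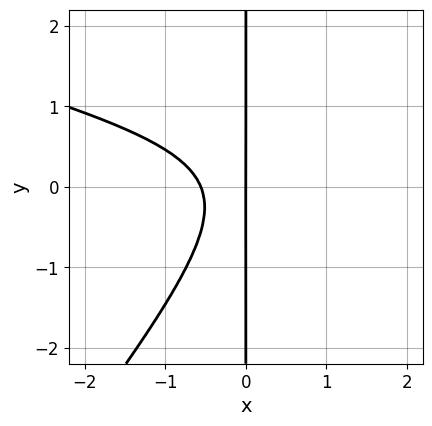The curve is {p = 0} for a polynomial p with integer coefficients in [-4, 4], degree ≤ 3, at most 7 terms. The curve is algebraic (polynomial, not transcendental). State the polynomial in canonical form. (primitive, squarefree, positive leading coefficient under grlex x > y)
First, the degree is 3 — no degree-2 curve has this shape.
Next, checking where it meets the axes: it crosses the x-axis at the gridline x = 0; every point of the y-axis in the box is on the curve.
Finally, solving for integer coefficients yields p as stated.

x^3 + 3*x^2*y - 3*x*y^2 - 3*x^2 - 2*x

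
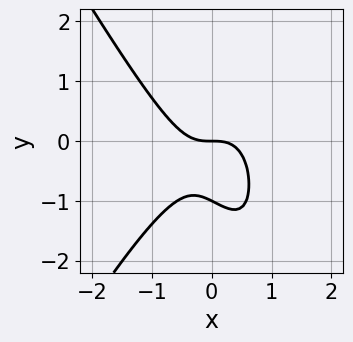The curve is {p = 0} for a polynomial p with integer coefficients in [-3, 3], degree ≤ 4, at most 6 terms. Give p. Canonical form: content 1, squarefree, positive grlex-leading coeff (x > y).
3*x^3 - x*y^2 + 2*y^2 + 2*y

Degree: no degree-2 curve has this shape, so deg p = 3.
Observable constraints: one x-axis crossing is at x = 0; among the integer gridlines, it crosses the y-axis at y ∈ {-1, 0}.
Matching integer coefficients to the picture gives p.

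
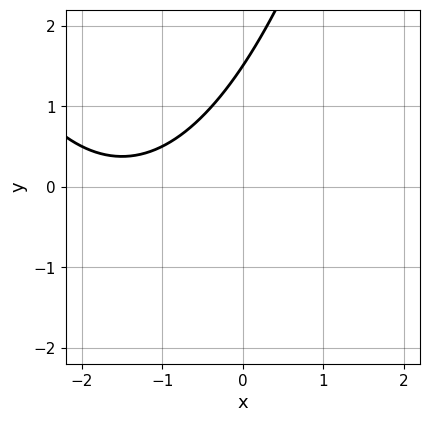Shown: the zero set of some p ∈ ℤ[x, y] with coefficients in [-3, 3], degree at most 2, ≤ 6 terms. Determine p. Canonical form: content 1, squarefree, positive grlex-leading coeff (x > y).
x^2 + 3*x - 2*y + 3

The degree is 2 — no degree-1 curve has this shape.
Reading off the gridlines: it misses every integer gridline on the x-axis.
These observations pin down the coefficients.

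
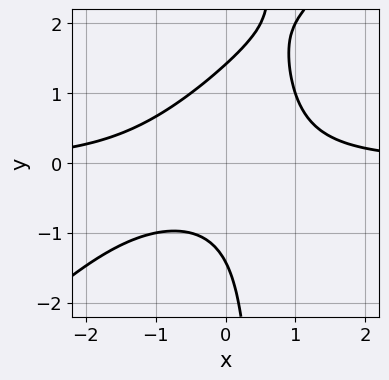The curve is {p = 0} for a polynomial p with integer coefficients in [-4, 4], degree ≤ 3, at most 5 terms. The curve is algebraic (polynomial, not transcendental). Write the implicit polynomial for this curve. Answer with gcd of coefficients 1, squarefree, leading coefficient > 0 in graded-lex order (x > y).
2*x^2*y - 2*x*y^2 + x*y + y^2 - 2

First, deg p = 3. The shape is more complex than any degree-2 curve.
Next, checking where it meets the axes: no x-intercept at any integer in the box.
Finally, matching integer coefficients to the picture gives p.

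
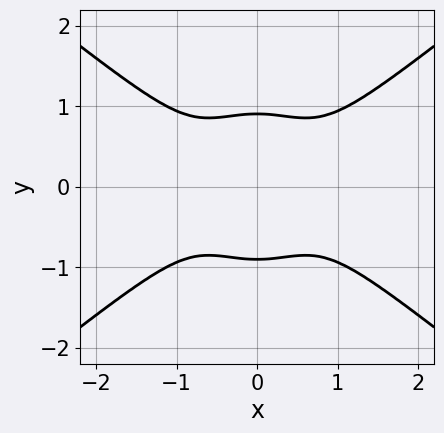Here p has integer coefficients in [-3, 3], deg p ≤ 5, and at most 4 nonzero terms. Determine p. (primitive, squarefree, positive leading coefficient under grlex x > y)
3*x^4 - 3*x^2*y^2 - 3*y^4 + 2

1. deg p = 4. No degree-3 curve has this shape.
2. Symmetries: the y ↦ −y reflection is a symmetry, so y appears only in even powers; it's symmetric under x → −x, forcing even powers of x.
3. From the visible intercepts: no x-intercept at any integer in the box.
4. Matching integer coefficients to the picture gives p.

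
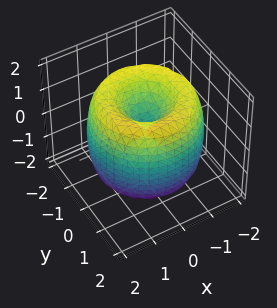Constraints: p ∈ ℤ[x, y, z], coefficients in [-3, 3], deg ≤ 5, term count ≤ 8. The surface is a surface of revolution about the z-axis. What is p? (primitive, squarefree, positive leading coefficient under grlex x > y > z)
x^4 + 2*x^2*y^2 + y^4 - 3*x^2 - 3*y^2 + z^2

1. deg p = 4.
2. By symmetry, the surface is invariant under rotation about z: p = q(x² + y², z).
3. From the visible intercepts: it meets the z-axis at z = 0 (among the integer gridlines); one x-axis crossing is at x = 0; a circular section at z = 0 has radius between 1 and 2; it meets the y-axis at y = 0 (among the integer gridlines).
4. The integer polynomial consistent with all of this is the stated p.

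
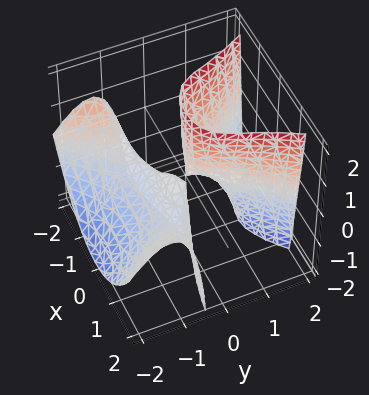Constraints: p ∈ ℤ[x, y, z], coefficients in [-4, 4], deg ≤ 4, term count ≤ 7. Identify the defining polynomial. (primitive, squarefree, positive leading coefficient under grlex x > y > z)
3*x^2*y - 2*y^3 + y^2*z + 2*x^2 - 3*y*z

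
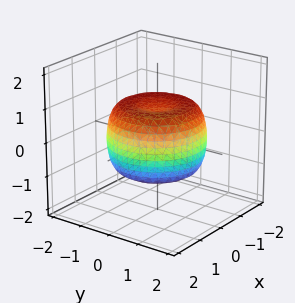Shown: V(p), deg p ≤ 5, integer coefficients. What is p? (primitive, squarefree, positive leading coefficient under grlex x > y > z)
First, degree: the shape is more complex than any degree-3 surface, so deg p = 4.
Next, symmetries: the z-axis is an axis of rotation, so x and y enter only as x² + y².
Next, checking where it meets the axes: a circular section at z = 0 has radius between 1 and 2.
Finally, solving for integer coefficients yields p as stated.

2*x^4 + 4*x^2*y^2 + 2*y^4 - 3*x^2 - 3*y^2 + 3*z^2 - 2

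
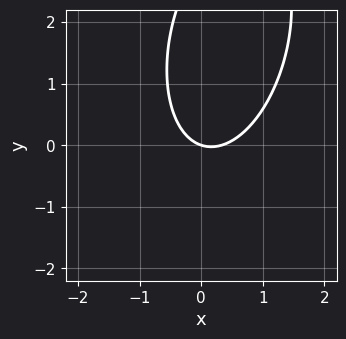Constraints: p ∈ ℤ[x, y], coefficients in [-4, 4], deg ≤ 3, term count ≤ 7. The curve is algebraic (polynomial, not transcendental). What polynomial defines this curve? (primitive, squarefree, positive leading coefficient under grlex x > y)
3*x^2 - x*y + y^2 - x - 3*y

deg p = 2. A generic line meets the curve in up to 2 points.
Against the integer gridlines: one x-axis crossing is at x = 0; it meets the y-axis at y = 0 (among the integer gridlines).
Fitting integer coefficients to these (and the overall shape) gives p.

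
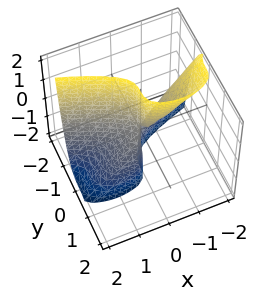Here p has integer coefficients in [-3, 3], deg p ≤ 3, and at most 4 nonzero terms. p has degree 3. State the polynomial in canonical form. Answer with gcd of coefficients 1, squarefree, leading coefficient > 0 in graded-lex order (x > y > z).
3*y^3 + x^2 + x*z

First, the degree is 3 — no degree-2 surface has this shape.
Then, against the integer gridlines: every point of the z-axis in the box is on the surface; it crosses the y-axis at the gridline y = 0.
Finally, putting this together gives p.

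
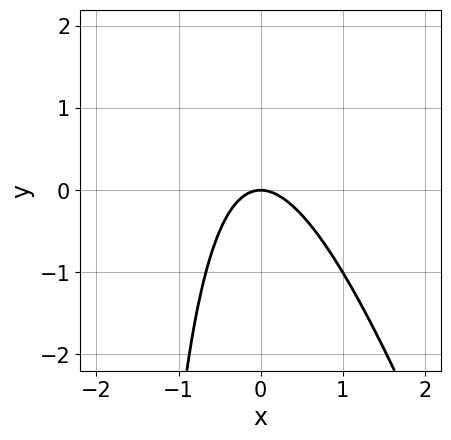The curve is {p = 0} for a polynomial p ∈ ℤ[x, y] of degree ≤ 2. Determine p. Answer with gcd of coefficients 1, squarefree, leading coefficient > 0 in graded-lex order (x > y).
First, deg p = 2. A generic line meets the curve in up to 2 points.
Then, from the visible intercepts: it meets the y-axis at y = 0 (among the integer gridlines); it crosses the x-axis at the gridline x = 0.
Finally, solving for integer coefficients yields p as stated.

3*x^2 + x*y + 2*y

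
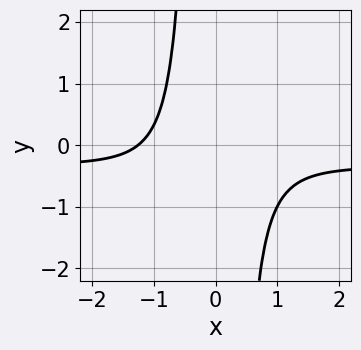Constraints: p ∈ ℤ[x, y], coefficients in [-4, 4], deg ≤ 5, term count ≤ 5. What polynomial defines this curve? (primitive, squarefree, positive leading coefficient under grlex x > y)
3*x^3*y + x^3 + 2

First, deg p = 4. No degree-3 curve has this shape.
Next, checking where it meets the axes: it misses every integer gridline on the y-axis.
Finally, these observations pin down the coefficients.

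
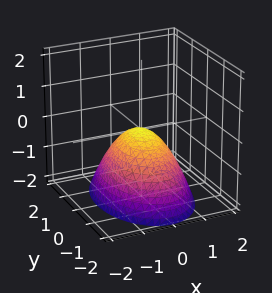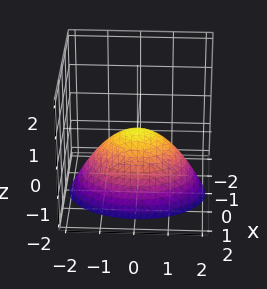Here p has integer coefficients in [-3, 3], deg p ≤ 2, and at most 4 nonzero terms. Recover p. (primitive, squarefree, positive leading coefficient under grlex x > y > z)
2*x^2 + y^2 + 2*z

1. deg p = 2. A paraboloid; a quadric.
2. Symmetries: the y ↦ −y reflection is a symmetry, so y appears only in even powers; the x ↦ −x reflection is a symmetry, so x appears only in even powers.
3. Observable constraints: one x-axis crossing is at x = 0; one y-axis crossing is at y = 0; it crosses the z-axis at the gridline z = 0.
4. Assembling these constraints gives the stated polynomial.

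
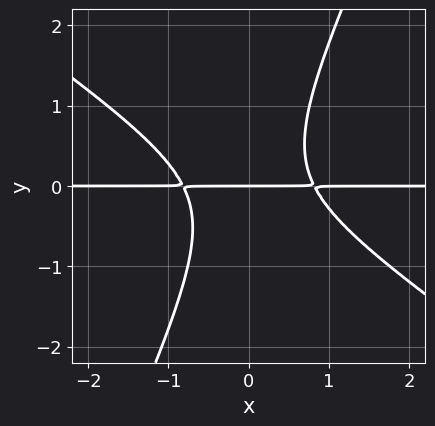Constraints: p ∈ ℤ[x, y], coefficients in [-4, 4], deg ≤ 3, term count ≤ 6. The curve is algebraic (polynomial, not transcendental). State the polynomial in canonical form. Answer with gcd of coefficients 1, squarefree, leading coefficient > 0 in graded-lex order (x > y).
3*x^2*y + 3*x*y^2 - 2*y^3 - 2*y

1. deg p = 3.
2. Reading off the gridlines: it crosses the y-axis at the gridline y = 0; every point of the x-axis in the box is on the curve.
3. The integer polynomial consistent with all of this is the stated p.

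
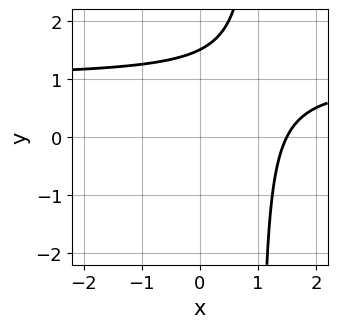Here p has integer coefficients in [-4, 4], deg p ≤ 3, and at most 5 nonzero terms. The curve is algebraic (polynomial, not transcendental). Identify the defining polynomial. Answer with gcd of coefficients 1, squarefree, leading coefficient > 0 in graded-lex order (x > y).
deg p = 2.
The integer polynomial consistent with all of this is the stated p.

2*x*y - 2*x - 2*y + 3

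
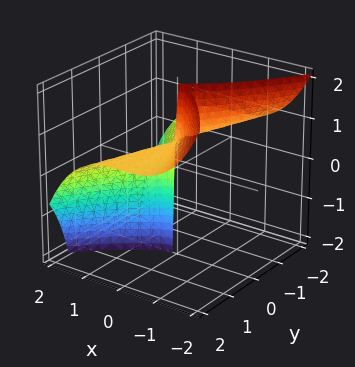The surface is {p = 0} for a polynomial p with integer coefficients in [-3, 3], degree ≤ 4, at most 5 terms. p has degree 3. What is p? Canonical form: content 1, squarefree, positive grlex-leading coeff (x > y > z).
deg p = 3.
Checking where it meets the axes: the visible z-axis segment lies entirely on the surface; it meets the x-axis at x = 0 (among the integer gridlines); it crosses the y-axis at the gridline y = 0.
Putting this together gives p.

2*x^3 + 3*y^2*z - 2*y^2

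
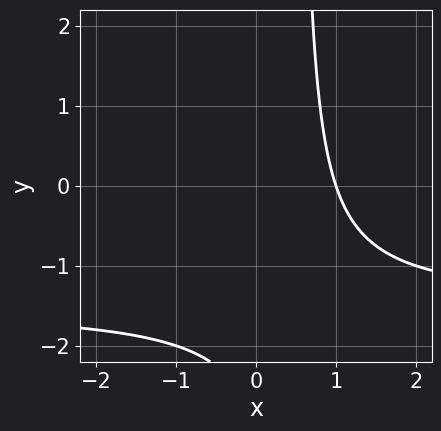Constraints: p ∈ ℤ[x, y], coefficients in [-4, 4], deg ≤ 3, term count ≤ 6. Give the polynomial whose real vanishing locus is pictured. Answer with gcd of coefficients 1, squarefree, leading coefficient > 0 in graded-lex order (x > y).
2*x*y + 3*x - y - 3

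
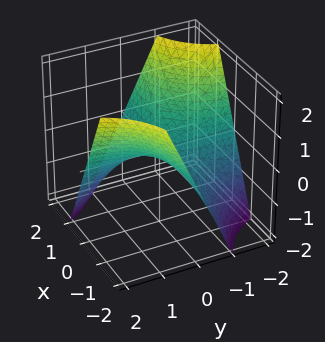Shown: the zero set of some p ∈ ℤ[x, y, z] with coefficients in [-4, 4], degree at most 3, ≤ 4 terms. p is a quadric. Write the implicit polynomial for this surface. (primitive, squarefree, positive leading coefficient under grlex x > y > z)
x*y + z

1. The degree is 2 — a saddle surface; a quadric.
2. From the axis intercepts and sections: it crosses the z-axis at the gridline z = 0; the visible y-axis segment lies entirely on the surface; every point of the x-axis in the box is on the surface.
3. Putting this together gives p.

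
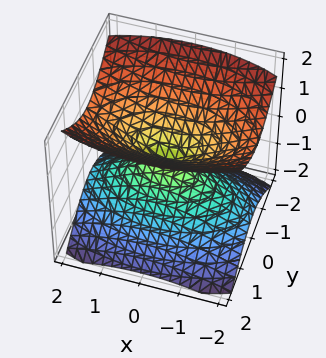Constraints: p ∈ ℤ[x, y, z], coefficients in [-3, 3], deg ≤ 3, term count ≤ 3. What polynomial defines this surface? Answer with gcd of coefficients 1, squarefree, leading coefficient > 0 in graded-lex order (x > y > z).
There are 2 components.
The degree is 2 — two nappes meeting at a single point; a quadric.
Symmetries: mirror symmetry z ↦ −z ⇒ only even powers of z; it's symmetric under y → −y, forcing even powers of y; it's symmetric under x → −x, forcing even powers of x.
Checking where it meets the axes: it crosses the x-axis at the gridline x = 0; it crosses the z-axis at the gridline z = 0; one y-axis crossing is at y = 0.
Matching integer coefficients to the picture gives p.

x^2 + 3*y^2 - 3*z^2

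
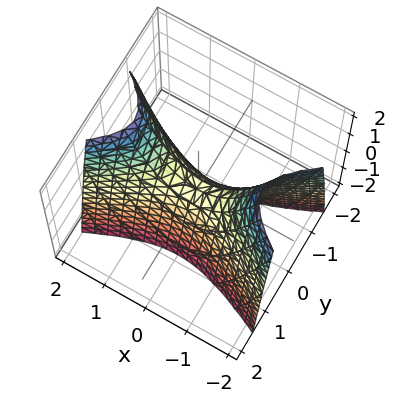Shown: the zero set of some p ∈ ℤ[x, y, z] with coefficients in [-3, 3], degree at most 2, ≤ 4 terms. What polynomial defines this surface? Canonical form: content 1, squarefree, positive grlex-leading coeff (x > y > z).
deg p = 2. A hyperbolic paraboloid; a quadric.
Symmetries: mirror symmetry y ↦ −y ⇒ only even powers of y; the x ↦ −x reflection is a symmetry, so x appears only in even powers.
From the visible intercepts: it meets the x-axis at x = 0 (among the integer gridlines); one y-axis crossing is at y = 0; it crosses the z-axis at the gridline z = 0.
These observations pin down the coefficients.

x^2 - 3*y^2 - z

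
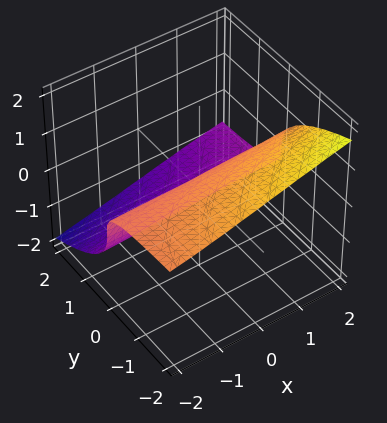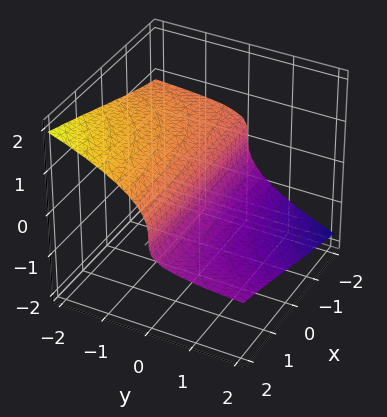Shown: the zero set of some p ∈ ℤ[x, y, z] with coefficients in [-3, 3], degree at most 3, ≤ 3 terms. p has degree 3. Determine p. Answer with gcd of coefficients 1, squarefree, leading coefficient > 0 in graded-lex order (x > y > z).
Degree: no degree-2 surface has this shape, so deg p = 3.
Against the integer gridlines: it meets the y-axis at y = 0 (among the integer gridlines); it crosses the z-axis at the gridline z = 0; every point of the x-axis in the box is on the surface.
The integer polynomial consistent with all of this is the stated p.

x*y*z + 2*z^3 + 2*y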